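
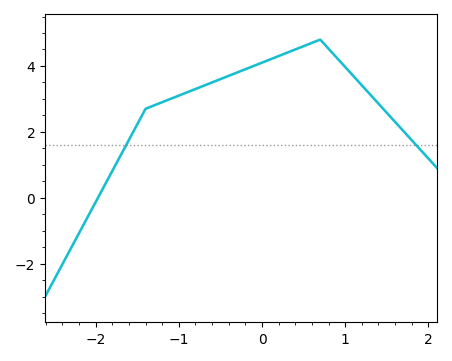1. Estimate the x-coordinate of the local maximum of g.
0.7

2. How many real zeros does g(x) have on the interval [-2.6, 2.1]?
1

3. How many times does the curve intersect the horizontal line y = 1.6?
2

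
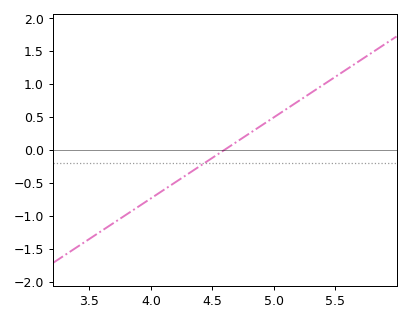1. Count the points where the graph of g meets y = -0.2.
1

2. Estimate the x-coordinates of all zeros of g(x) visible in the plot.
4.6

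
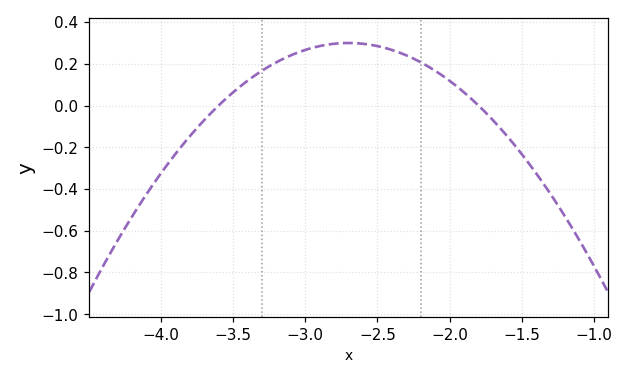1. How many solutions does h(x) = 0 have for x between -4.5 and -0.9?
2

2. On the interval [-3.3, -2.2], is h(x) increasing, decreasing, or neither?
neither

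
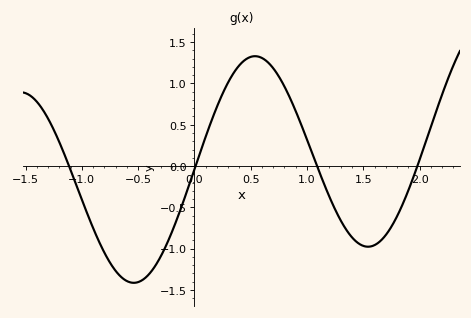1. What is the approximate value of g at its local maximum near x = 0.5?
1.35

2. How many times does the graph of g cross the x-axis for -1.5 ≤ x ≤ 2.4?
4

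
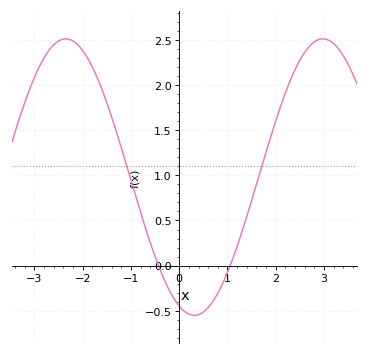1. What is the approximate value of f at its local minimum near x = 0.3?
-0.55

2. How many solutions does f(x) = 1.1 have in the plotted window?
2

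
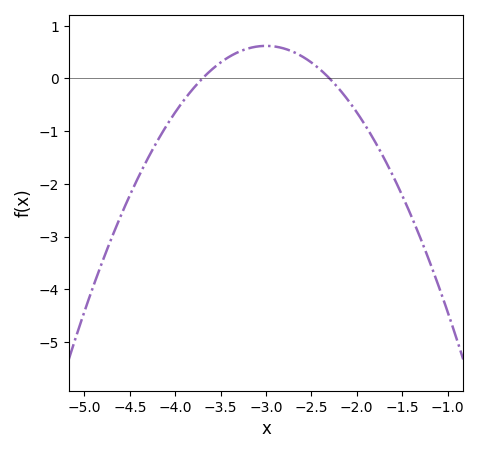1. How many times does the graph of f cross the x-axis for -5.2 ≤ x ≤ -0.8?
2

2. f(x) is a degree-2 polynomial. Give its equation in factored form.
y = -1.26(x + 3.7)(x + 2.3)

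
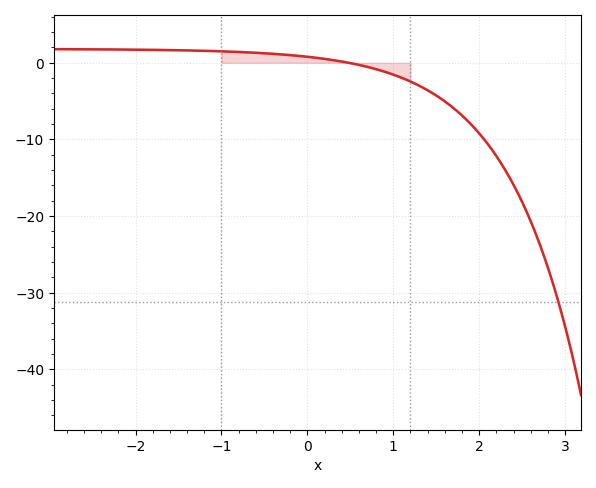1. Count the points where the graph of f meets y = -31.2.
1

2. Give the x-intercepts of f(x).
0.482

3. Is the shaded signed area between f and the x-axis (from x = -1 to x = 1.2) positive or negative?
positive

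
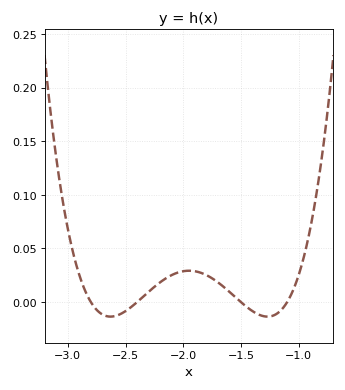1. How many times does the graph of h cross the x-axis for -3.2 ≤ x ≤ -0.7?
4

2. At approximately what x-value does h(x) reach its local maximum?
-1.95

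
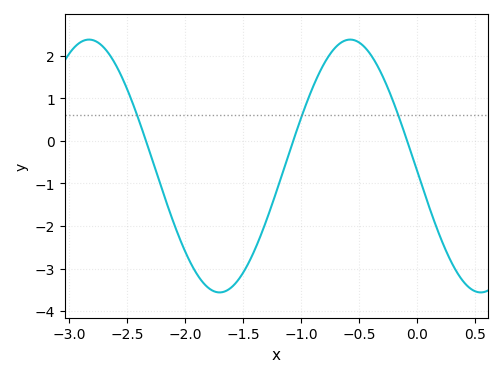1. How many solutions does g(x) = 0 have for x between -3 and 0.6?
3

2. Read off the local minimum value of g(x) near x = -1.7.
-3.56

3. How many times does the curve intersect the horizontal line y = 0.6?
3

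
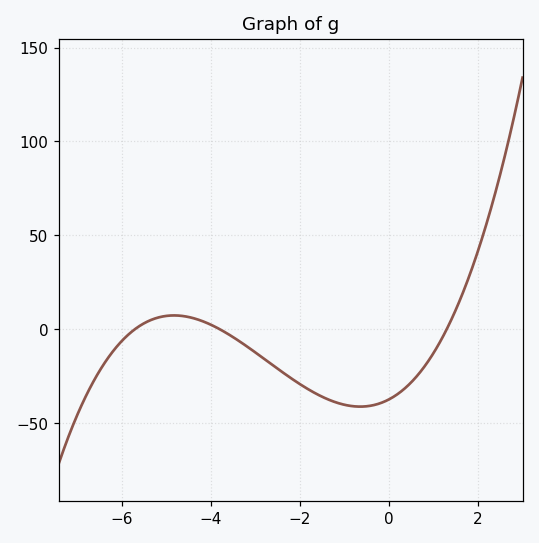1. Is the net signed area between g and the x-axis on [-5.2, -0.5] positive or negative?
negative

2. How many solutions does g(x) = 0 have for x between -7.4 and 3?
3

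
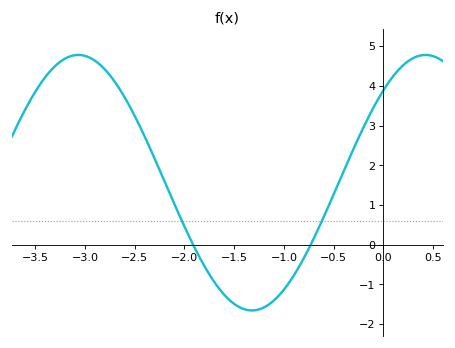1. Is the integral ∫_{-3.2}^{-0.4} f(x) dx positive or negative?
positive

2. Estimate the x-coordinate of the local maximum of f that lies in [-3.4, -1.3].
-3.07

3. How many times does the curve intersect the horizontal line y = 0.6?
2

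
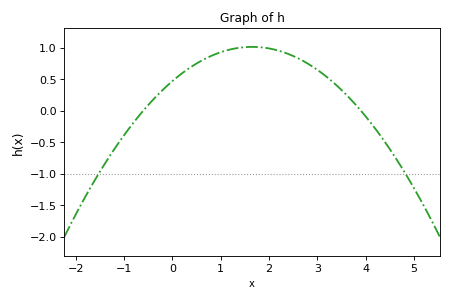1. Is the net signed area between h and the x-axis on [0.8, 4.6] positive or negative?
positive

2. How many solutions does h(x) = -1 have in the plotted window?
2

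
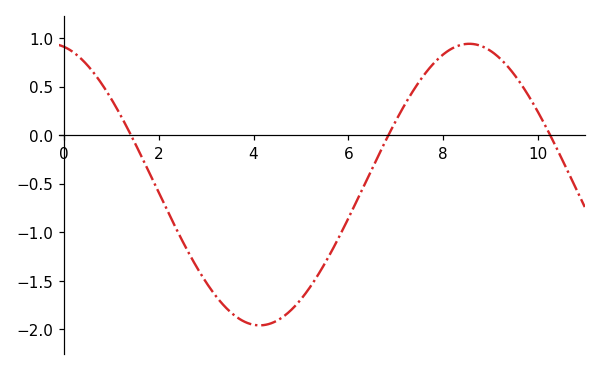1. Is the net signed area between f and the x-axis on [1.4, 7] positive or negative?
negative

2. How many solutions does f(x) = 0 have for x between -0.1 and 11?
3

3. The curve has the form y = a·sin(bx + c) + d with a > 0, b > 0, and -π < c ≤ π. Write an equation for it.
y = 1.45sin(0.71x + 1.8) - 0.51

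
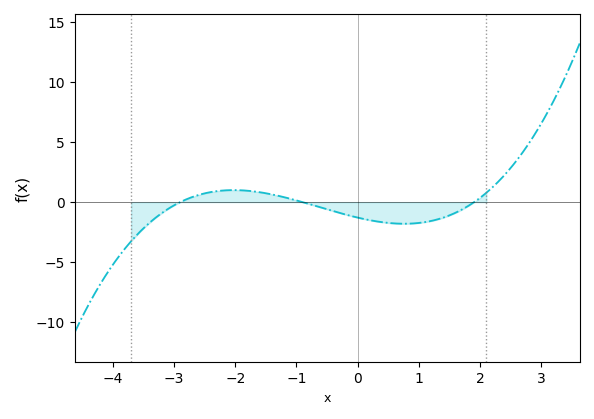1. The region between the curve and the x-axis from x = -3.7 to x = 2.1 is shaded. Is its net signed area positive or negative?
negative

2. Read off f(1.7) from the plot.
-0.5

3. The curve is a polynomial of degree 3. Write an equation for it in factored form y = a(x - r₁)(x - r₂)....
y = 0.26(x + 2.9)(x + 0.9)(x - 1.9)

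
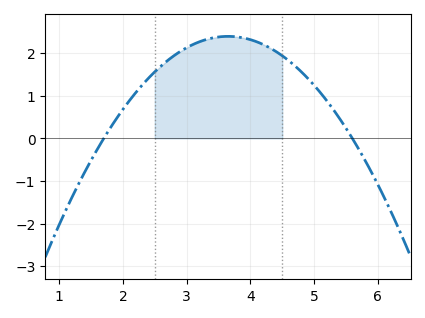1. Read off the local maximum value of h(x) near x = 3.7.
2.4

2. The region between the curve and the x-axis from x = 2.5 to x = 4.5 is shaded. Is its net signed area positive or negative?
positive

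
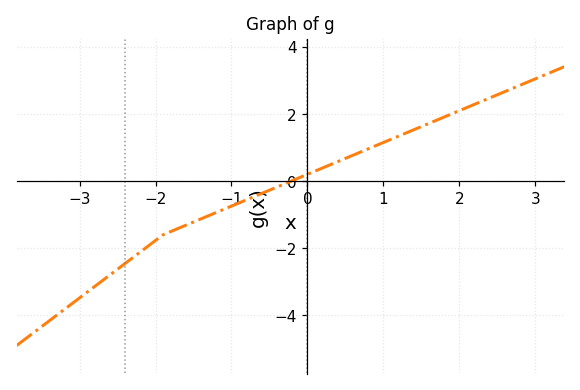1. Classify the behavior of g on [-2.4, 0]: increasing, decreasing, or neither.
increasing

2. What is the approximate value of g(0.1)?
0.2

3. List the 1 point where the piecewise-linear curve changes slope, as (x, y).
(-1.9, -1.6)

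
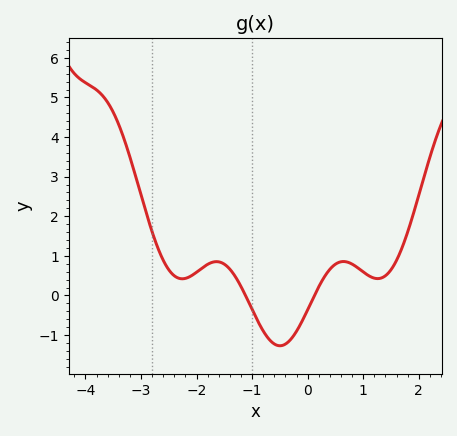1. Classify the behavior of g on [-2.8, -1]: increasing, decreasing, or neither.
neither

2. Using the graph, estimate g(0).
-0.4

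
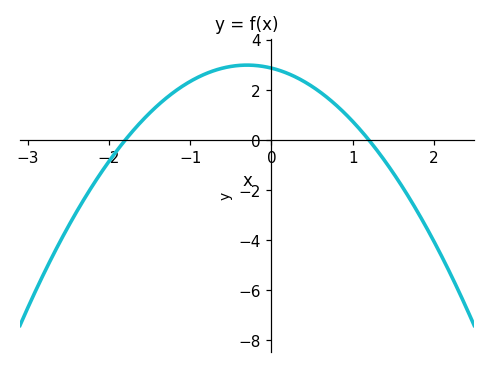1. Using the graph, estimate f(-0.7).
2.78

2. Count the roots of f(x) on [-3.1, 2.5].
2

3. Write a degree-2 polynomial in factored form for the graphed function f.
y = -1.33(x + 1.8)(x - 1.2)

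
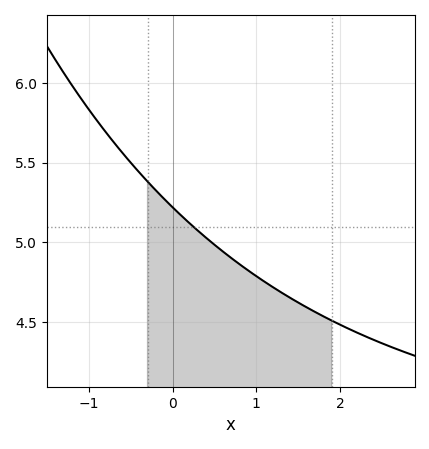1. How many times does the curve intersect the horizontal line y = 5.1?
1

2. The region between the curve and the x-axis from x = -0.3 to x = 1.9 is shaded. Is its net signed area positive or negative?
positive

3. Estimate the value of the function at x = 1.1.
4.75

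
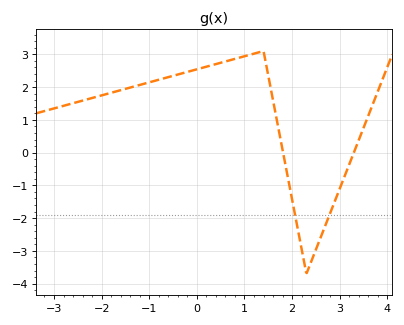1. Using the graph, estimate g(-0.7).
2.26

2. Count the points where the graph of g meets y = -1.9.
2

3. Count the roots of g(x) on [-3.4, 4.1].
2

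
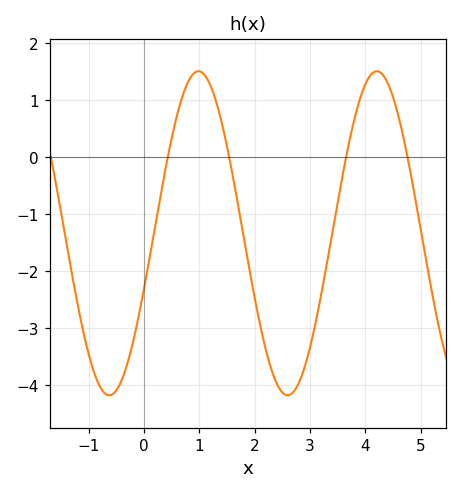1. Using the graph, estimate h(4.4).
1.3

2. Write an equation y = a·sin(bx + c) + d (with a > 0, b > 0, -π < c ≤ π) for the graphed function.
y = 2.84sin(1.9x - 0.35) - 1.34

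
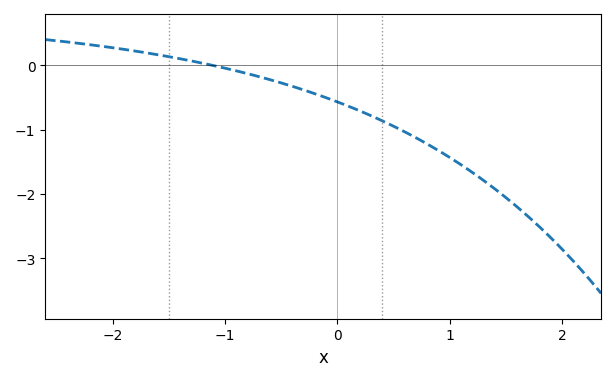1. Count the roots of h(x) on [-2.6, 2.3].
1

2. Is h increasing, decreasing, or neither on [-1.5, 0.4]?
decreasing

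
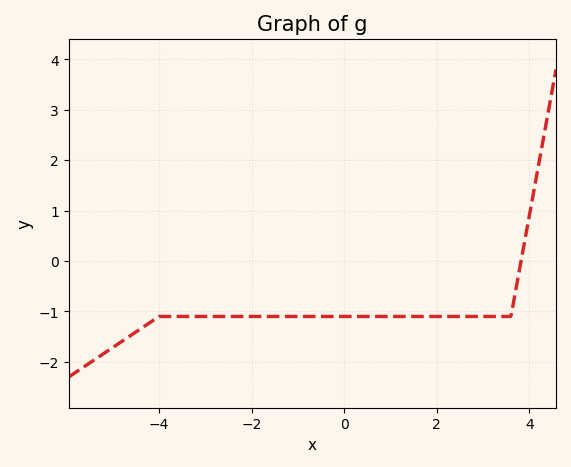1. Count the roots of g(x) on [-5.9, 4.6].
1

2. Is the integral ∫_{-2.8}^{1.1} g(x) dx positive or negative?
negative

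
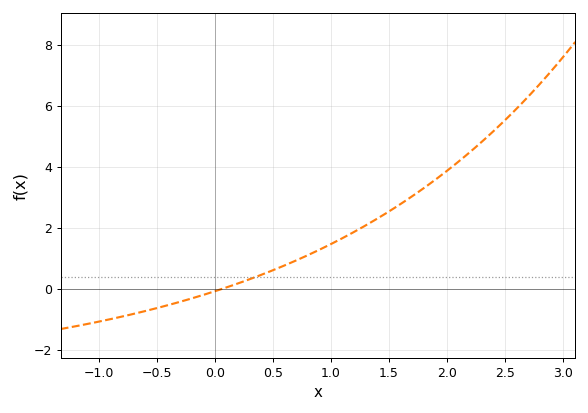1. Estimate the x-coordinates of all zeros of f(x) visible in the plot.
0.1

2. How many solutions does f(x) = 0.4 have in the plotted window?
1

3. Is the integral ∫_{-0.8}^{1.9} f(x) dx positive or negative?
positive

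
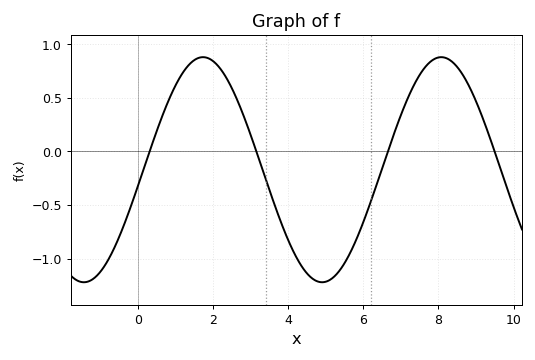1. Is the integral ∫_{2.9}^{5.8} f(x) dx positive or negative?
negative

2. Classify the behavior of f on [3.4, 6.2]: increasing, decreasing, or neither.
neither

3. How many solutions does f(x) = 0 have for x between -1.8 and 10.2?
4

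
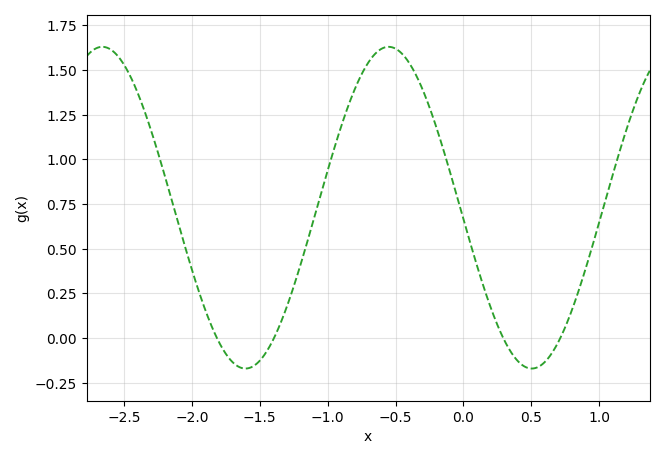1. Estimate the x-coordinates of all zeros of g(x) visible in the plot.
-1.81, -1.4, 0.294, 0.713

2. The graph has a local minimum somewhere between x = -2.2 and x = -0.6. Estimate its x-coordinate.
-1.61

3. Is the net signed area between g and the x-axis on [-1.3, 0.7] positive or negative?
positive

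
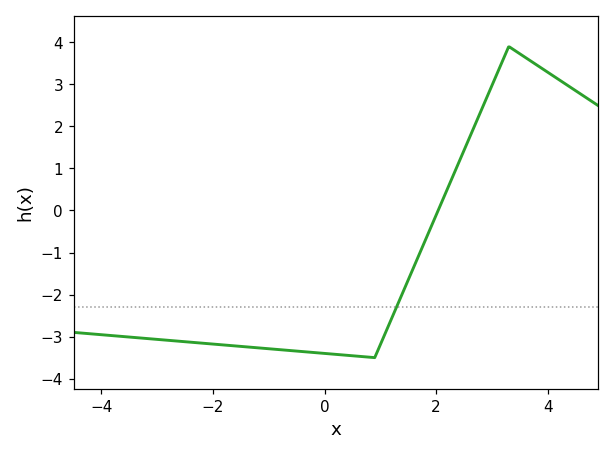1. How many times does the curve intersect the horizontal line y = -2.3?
1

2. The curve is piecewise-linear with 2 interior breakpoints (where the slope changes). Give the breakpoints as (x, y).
(0.9, -3.5); (3.3, 3.9)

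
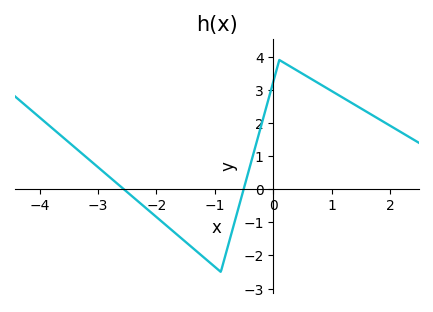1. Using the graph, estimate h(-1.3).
-1.9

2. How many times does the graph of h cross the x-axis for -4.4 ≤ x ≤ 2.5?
2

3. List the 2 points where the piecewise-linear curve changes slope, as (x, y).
(-0.9, -2.5); (0.1, 3.9)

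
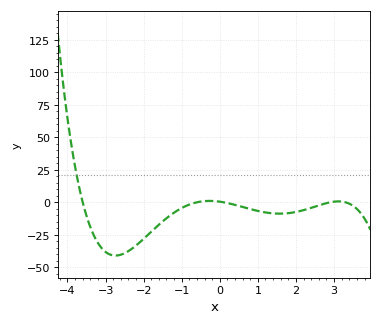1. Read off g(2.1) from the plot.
-6.8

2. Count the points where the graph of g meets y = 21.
1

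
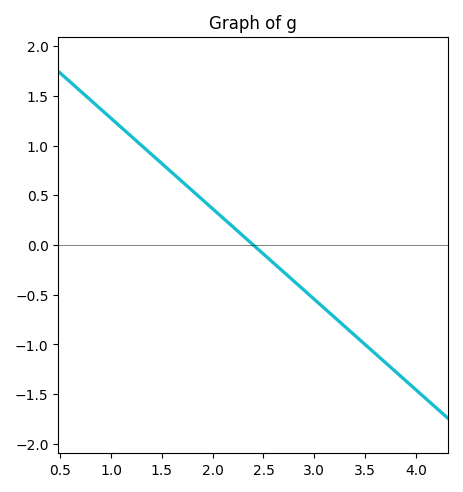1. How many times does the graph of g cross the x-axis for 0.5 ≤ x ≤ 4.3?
1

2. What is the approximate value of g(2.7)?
-0.25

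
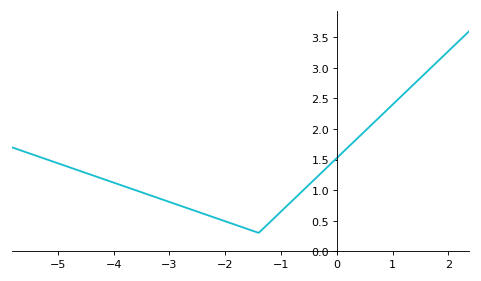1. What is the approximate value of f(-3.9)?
1.09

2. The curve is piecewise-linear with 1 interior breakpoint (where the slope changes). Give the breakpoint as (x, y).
(-1.4, 0.3)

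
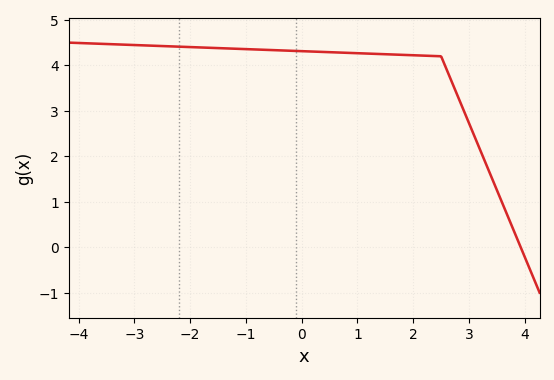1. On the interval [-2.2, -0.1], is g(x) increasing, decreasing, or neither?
decreasing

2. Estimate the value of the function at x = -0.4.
4.3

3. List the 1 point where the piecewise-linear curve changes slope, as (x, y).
(2.5, 4.2)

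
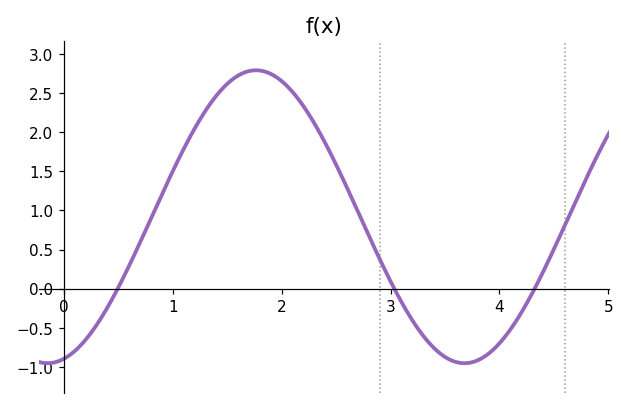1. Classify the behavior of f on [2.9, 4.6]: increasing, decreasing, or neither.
neither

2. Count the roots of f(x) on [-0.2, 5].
3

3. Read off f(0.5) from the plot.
0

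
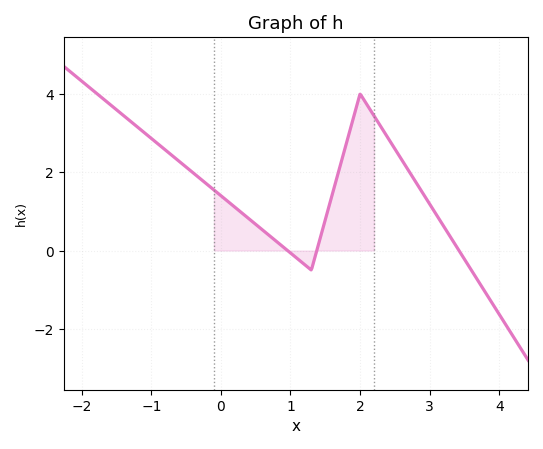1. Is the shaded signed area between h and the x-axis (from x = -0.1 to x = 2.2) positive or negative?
positive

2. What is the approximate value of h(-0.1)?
1.5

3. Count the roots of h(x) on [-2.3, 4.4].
3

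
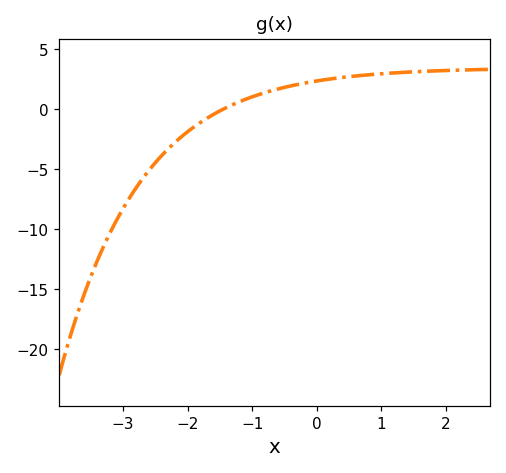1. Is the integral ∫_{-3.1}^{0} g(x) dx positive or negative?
negative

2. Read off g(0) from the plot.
2.5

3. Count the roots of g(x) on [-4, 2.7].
1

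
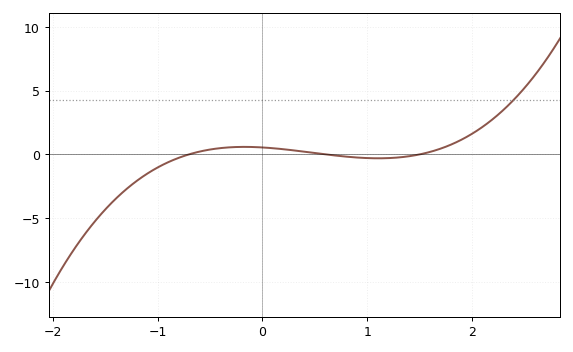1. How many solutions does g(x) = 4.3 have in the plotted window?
1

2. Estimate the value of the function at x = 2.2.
3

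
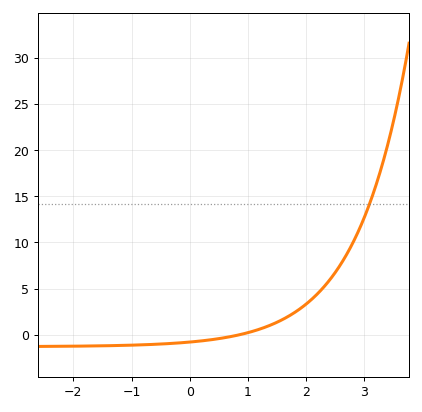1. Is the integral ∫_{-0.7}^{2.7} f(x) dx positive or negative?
positive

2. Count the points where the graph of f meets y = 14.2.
1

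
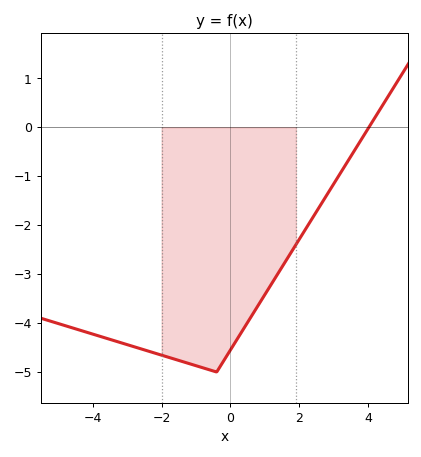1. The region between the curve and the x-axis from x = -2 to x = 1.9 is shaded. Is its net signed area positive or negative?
negative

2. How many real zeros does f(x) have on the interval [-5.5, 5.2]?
1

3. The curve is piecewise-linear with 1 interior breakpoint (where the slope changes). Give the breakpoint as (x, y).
(-0.4, -5)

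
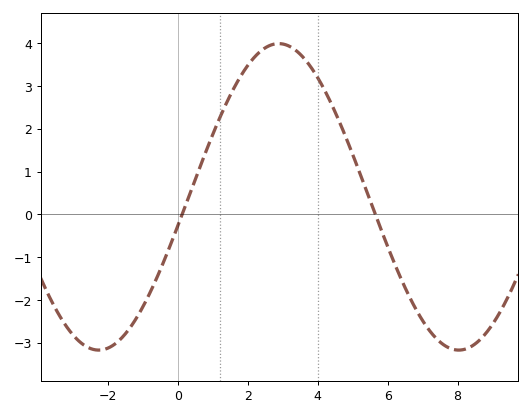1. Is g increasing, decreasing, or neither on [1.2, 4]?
neither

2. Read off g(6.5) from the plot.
-1.71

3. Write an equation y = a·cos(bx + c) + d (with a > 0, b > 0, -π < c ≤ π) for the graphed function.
y = 3.58cos(0.61x - 1.76) + 0.41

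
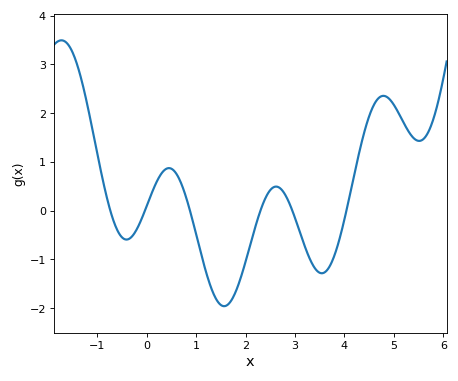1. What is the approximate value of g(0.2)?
0.587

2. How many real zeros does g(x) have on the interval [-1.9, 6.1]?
6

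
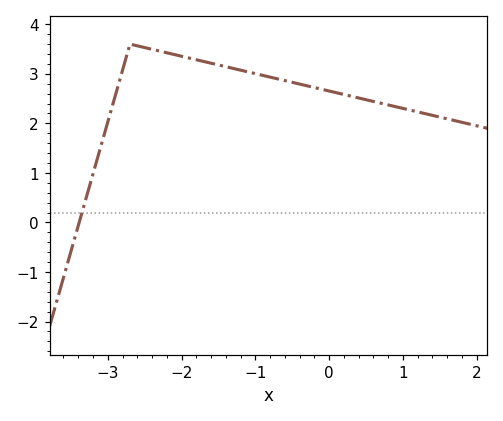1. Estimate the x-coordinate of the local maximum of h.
-2.7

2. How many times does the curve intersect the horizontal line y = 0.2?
1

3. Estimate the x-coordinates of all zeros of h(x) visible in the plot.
-3.39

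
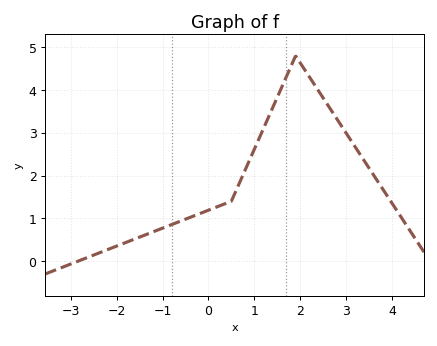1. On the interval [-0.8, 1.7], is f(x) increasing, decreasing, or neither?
increasing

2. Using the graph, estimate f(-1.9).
0.4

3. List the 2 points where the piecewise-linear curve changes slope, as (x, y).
(0.5, 1.4); (1.9, 4.8)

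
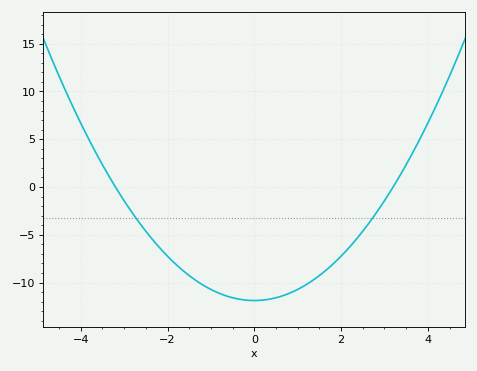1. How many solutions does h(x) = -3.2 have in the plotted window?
2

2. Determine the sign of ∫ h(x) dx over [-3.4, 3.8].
negative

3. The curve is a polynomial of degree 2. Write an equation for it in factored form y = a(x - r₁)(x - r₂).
y = 1.16(x + 3.2)(x - 3.2)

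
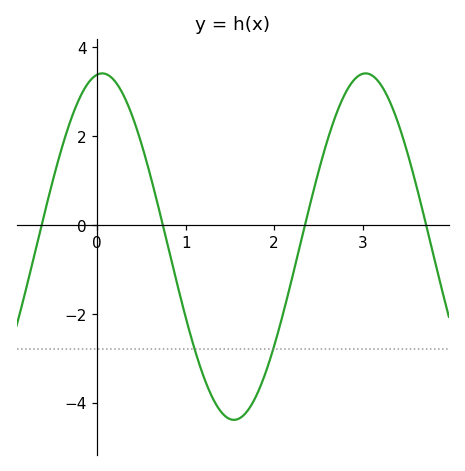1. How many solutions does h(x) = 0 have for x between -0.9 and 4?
4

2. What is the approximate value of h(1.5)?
-4.37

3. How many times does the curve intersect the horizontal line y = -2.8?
2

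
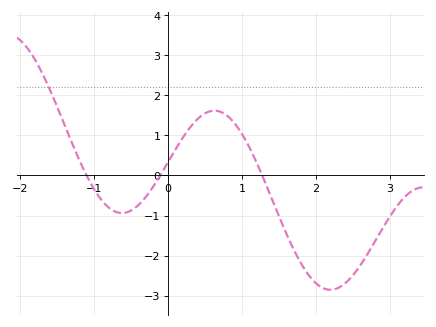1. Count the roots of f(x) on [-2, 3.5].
3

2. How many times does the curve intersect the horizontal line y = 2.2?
1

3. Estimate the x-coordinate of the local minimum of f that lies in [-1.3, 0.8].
-0.626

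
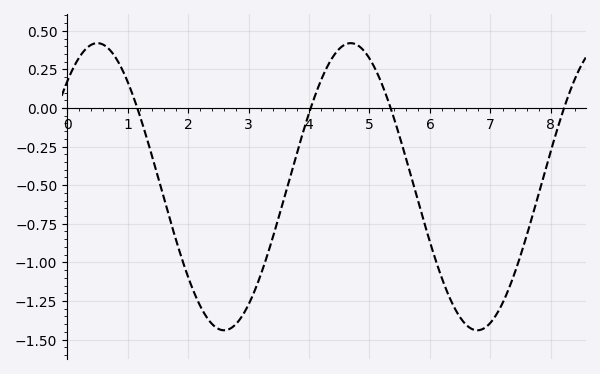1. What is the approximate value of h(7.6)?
-0.826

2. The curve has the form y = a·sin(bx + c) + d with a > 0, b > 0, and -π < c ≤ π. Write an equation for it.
y = 0.93sin(1.5x + 0.82) - 0.51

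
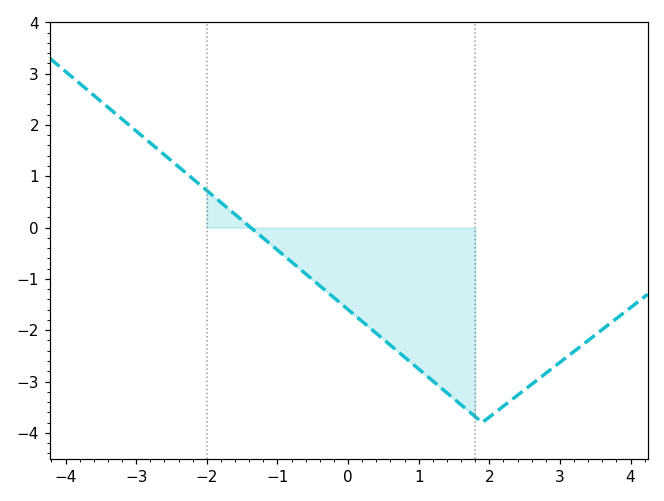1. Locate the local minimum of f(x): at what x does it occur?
2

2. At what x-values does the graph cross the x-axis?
-1.4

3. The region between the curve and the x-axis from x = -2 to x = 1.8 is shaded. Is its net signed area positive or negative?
negative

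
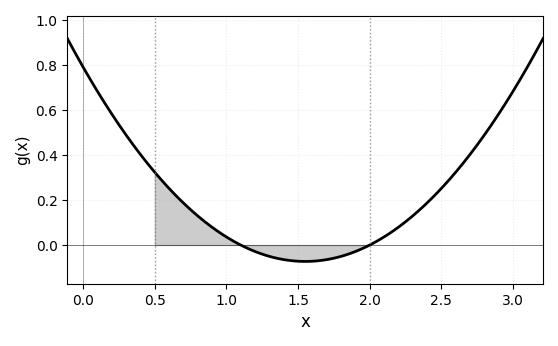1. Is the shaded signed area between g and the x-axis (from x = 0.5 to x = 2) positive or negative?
positive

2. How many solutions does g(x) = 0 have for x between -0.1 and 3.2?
2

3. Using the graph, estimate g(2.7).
0.4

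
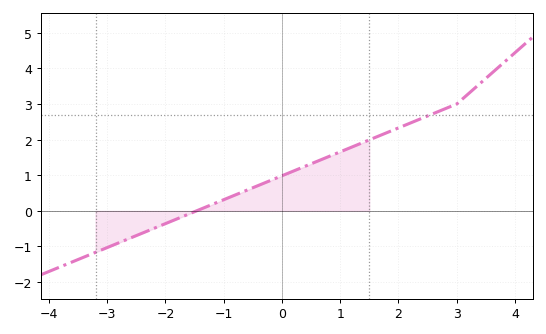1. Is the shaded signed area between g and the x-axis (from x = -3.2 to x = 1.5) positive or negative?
positive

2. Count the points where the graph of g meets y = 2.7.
1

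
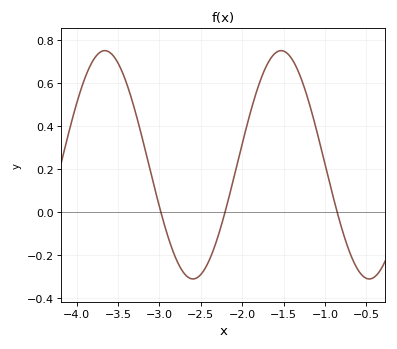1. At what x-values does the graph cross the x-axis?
-2.98, -2.21, -0.852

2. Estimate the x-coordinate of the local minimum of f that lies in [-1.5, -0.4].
-0.465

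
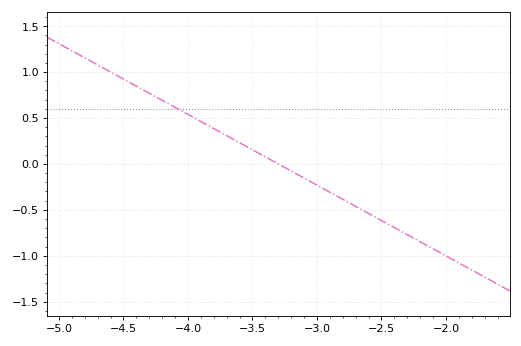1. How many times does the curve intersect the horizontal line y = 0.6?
1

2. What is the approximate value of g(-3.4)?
0.077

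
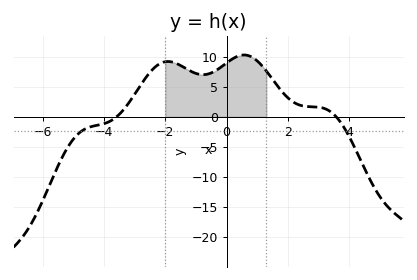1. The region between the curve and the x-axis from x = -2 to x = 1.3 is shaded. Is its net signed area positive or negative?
positive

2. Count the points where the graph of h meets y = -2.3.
2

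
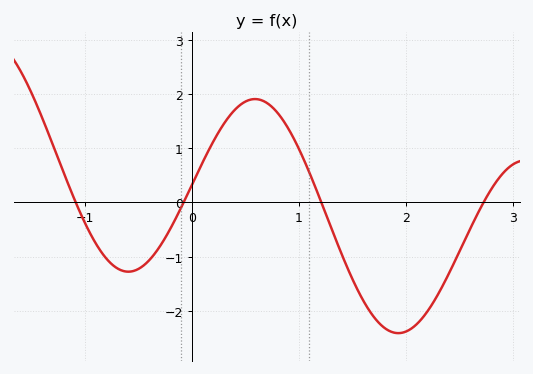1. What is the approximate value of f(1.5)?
-1.41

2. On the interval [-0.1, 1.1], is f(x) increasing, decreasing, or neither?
neither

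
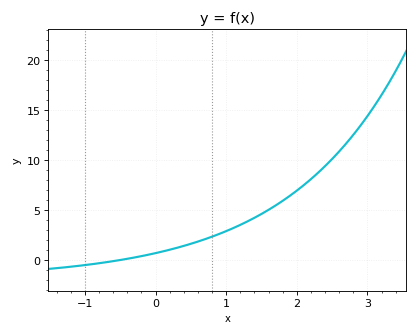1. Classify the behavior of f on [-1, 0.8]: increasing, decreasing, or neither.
increasing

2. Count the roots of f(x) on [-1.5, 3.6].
1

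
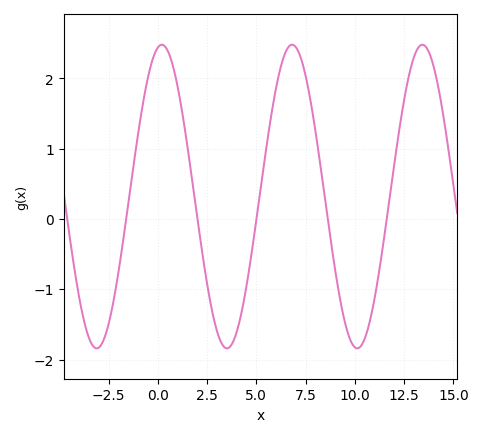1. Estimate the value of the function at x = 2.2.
-0.377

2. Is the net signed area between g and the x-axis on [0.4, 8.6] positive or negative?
positive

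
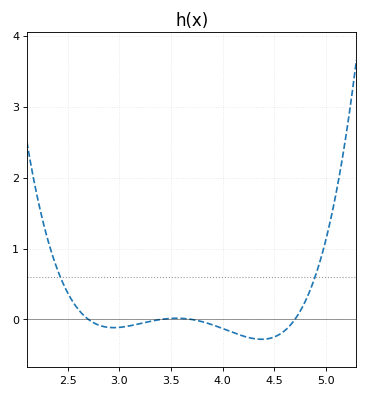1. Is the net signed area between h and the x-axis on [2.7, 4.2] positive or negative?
negative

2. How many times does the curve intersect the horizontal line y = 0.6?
2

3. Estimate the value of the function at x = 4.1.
-0.183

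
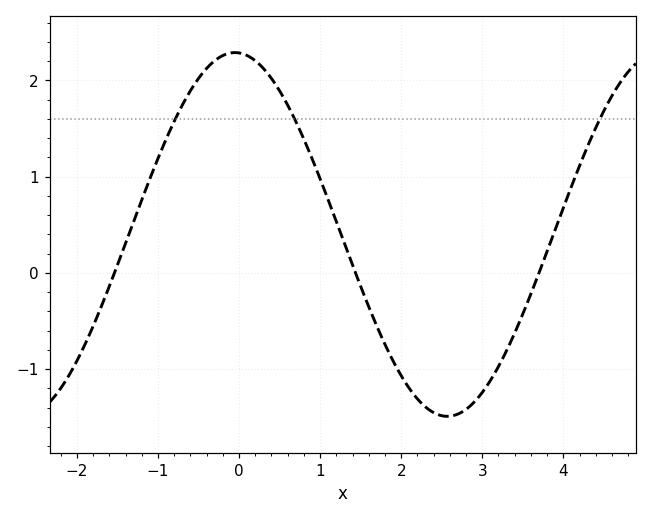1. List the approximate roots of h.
-1.5, 1.4, 3.7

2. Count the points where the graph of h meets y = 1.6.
3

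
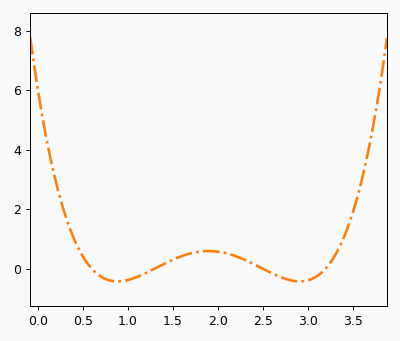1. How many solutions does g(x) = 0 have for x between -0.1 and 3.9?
4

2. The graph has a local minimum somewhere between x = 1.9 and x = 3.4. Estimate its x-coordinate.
2.9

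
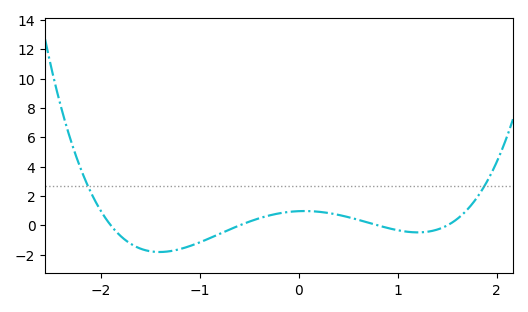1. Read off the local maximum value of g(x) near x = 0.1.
0.979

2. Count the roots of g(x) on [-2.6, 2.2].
4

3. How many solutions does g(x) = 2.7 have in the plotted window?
2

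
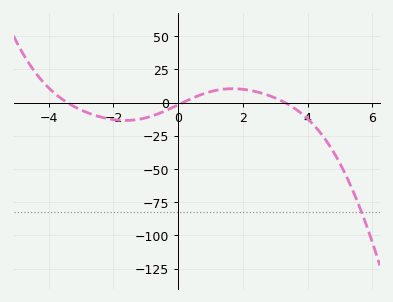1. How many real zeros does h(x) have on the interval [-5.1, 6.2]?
3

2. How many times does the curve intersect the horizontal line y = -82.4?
1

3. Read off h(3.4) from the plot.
-1.36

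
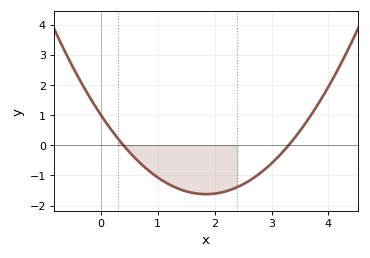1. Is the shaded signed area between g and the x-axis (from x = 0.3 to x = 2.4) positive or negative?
negative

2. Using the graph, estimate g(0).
1.02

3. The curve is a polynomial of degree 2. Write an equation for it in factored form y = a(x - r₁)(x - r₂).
y = 0.77(x - 0.4)(x - 3.3)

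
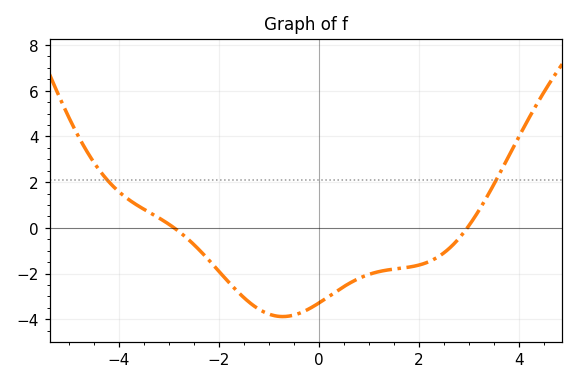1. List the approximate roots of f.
-2.8, 3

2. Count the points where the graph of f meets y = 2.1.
2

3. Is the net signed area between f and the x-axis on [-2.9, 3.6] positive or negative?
negative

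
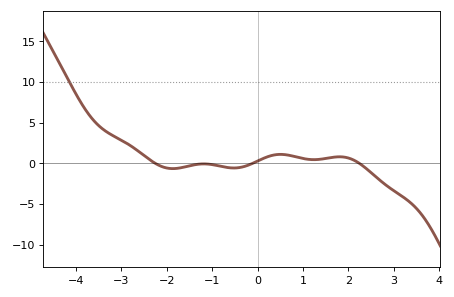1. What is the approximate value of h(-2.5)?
0.943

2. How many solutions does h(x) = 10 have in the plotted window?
1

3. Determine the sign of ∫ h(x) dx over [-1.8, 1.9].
positive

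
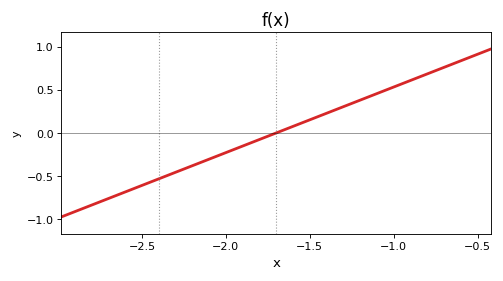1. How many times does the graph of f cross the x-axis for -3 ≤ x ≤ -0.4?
1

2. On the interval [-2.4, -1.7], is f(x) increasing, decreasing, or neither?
increasing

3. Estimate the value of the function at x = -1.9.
-0.15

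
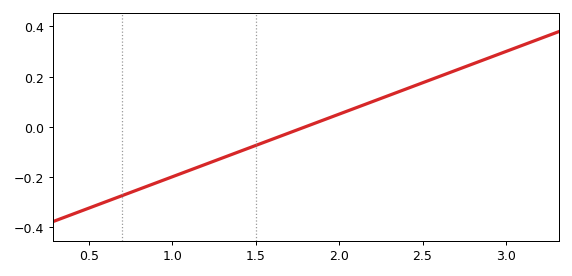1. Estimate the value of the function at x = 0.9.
-0.22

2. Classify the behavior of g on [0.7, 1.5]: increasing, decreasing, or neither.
increasing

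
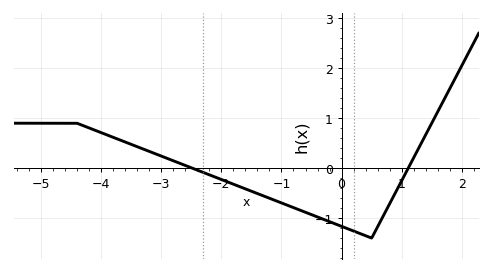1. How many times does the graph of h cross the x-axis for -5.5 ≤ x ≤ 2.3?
2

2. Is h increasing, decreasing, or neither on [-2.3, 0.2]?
decreasing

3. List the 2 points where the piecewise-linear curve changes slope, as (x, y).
(-4.4, 0.9); (0.5, -1.4)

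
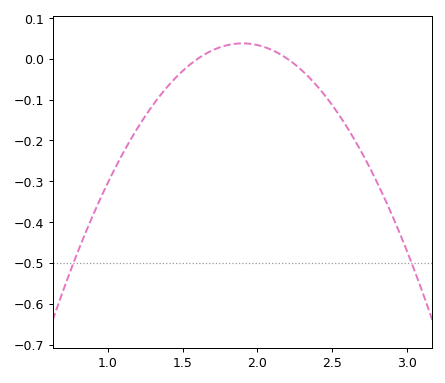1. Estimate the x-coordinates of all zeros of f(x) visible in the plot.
1.6, 2.2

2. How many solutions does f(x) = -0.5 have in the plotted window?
2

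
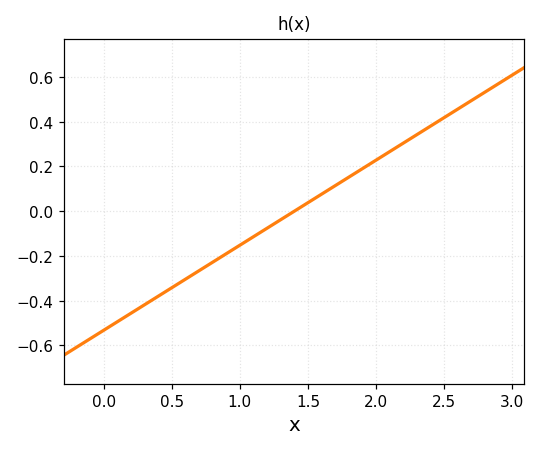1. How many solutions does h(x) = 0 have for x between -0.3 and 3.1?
1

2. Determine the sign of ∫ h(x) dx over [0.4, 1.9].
negative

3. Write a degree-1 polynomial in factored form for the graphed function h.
y = 0.38(x - 1.4)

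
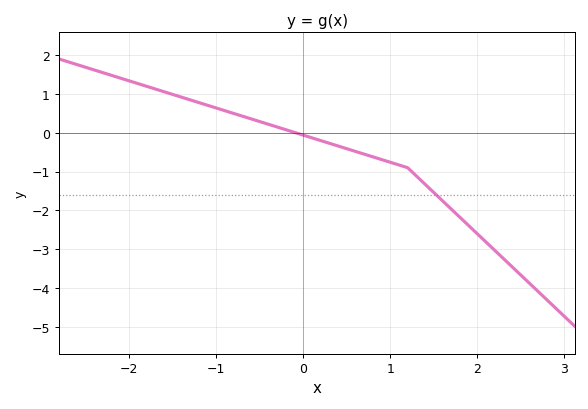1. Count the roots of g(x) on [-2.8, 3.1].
1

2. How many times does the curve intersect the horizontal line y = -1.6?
1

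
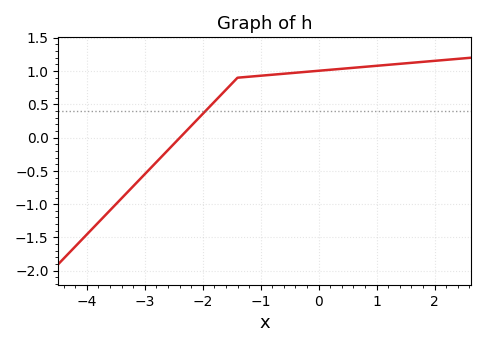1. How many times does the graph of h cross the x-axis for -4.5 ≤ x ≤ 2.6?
1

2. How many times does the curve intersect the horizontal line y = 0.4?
1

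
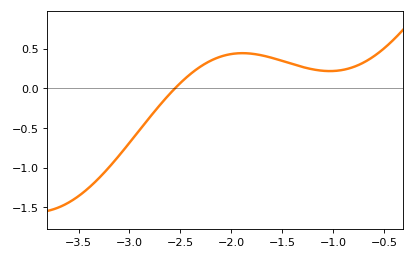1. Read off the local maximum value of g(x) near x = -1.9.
0.45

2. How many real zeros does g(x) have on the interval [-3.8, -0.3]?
1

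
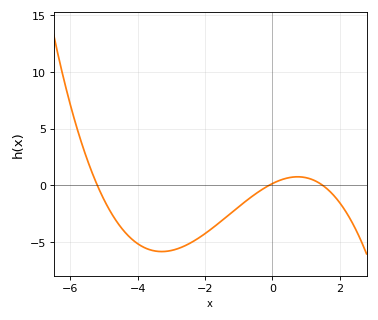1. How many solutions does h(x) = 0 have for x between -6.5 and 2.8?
3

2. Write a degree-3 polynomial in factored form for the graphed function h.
y = -0.2(x + 5.2)(x + 0.1)(x - 1.5)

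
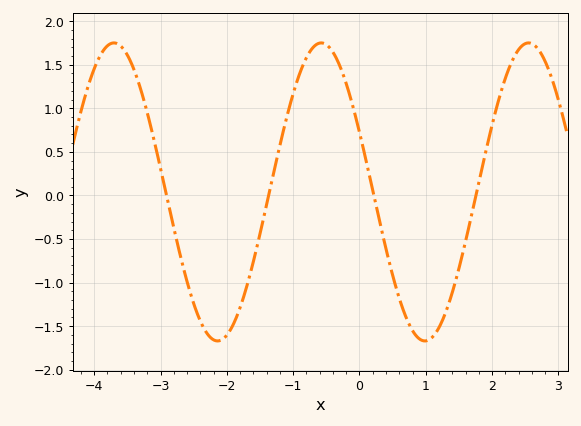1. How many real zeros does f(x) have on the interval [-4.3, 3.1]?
4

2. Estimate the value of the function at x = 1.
-1.65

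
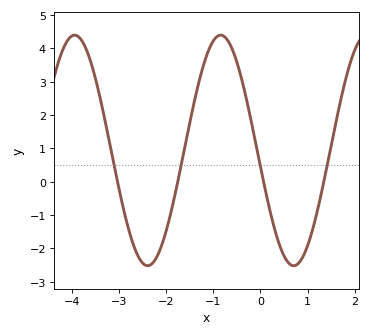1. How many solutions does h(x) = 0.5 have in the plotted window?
4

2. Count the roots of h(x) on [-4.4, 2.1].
4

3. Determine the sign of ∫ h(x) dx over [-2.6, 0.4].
positive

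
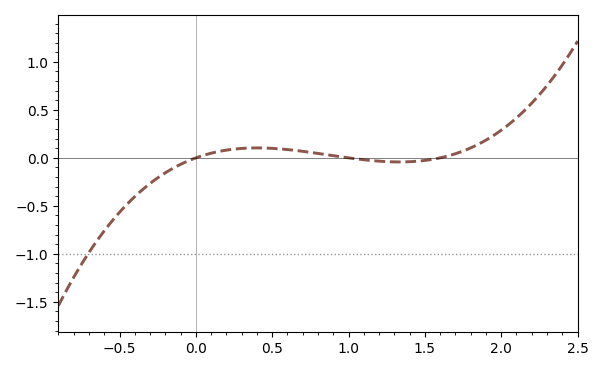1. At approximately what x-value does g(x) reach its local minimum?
1.33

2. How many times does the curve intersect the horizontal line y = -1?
1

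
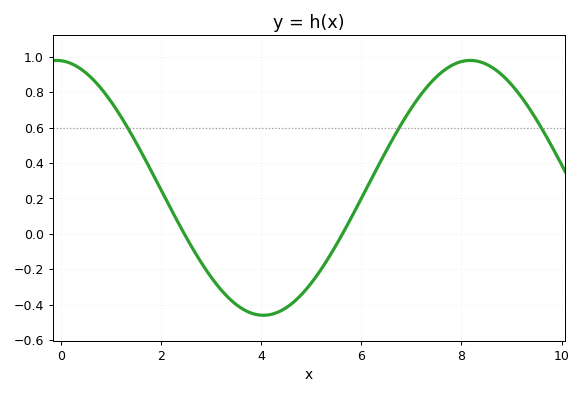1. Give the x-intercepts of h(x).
2.46, 5.62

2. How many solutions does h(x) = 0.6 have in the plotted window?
3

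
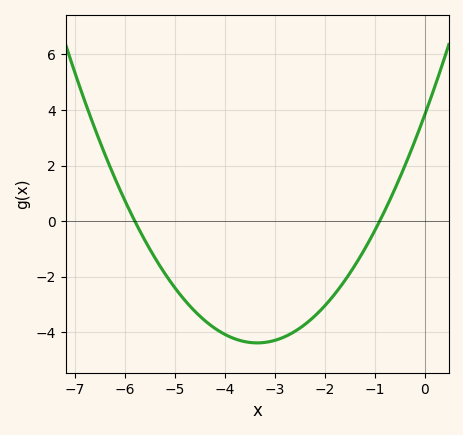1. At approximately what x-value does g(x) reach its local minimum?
-3.35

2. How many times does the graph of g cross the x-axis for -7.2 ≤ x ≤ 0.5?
2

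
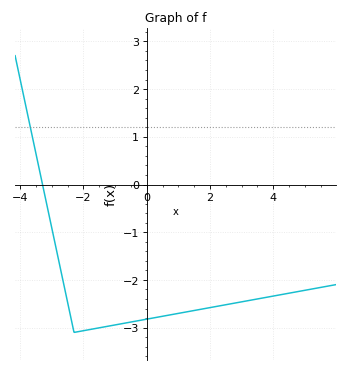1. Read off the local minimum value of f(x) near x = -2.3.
-3.1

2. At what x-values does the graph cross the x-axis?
-3.3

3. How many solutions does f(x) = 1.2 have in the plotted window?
1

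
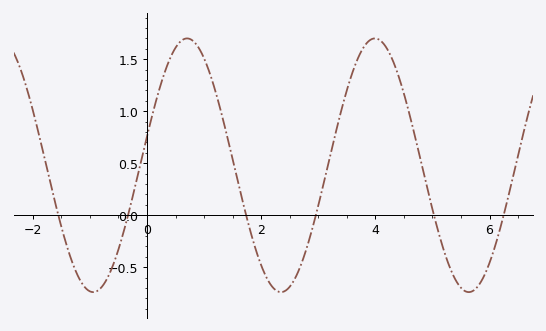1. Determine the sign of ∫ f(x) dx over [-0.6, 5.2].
positive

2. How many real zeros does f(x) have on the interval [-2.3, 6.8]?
6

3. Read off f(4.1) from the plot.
1.67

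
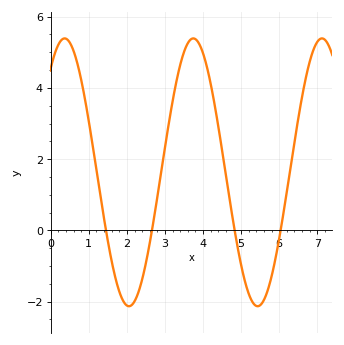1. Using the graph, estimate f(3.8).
5.4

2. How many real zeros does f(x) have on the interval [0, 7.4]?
4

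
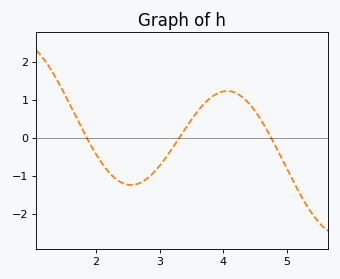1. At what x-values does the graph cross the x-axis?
1.85, 3.31, 4.76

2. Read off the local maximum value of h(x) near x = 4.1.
1.23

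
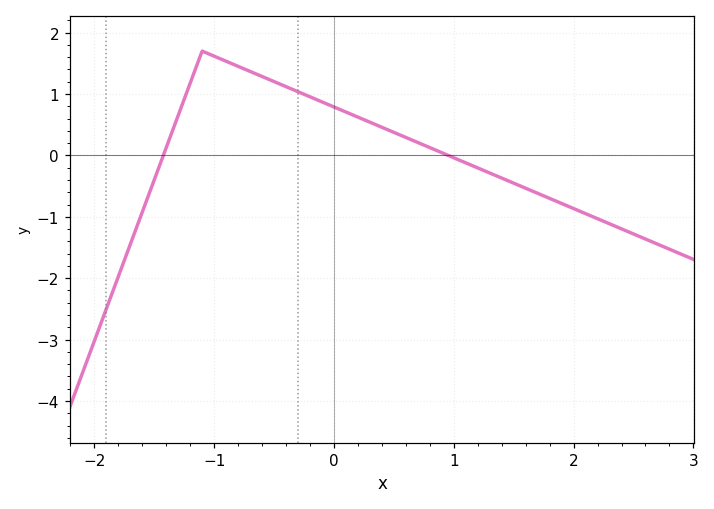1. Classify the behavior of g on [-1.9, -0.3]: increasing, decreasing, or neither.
neither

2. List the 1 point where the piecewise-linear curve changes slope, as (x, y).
(-1.1, 1.7)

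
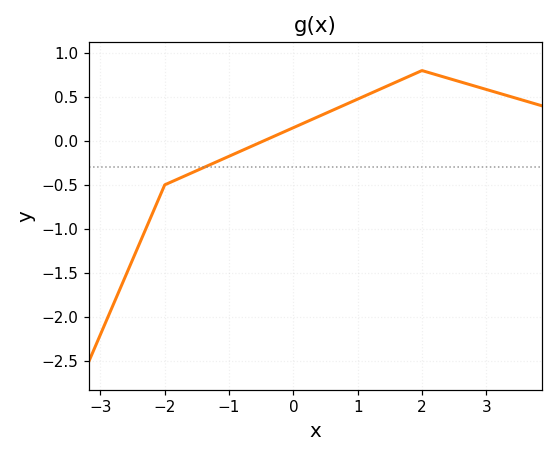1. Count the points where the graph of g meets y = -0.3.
1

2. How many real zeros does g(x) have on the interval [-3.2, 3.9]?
1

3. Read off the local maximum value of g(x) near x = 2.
0.8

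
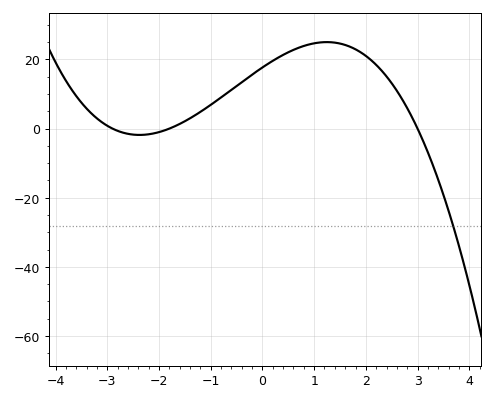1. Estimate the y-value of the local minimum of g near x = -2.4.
-2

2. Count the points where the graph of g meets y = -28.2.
1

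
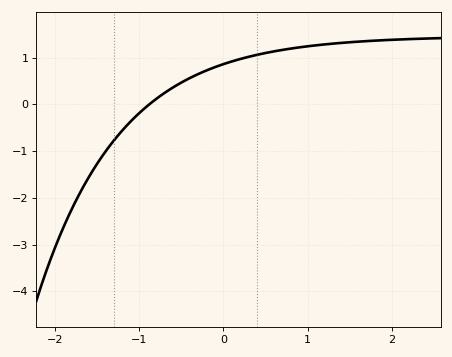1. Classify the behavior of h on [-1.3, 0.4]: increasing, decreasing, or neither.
increasing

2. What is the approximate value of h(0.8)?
1.19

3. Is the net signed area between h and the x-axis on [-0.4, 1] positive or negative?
positive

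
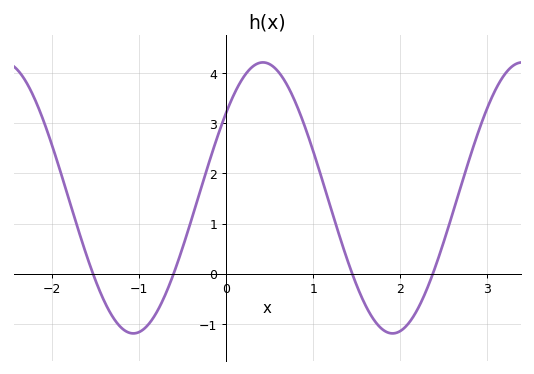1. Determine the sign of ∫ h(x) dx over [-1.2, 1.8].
positive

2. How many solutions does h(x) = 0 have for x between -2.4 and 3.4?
4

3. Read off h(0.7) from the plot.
3.8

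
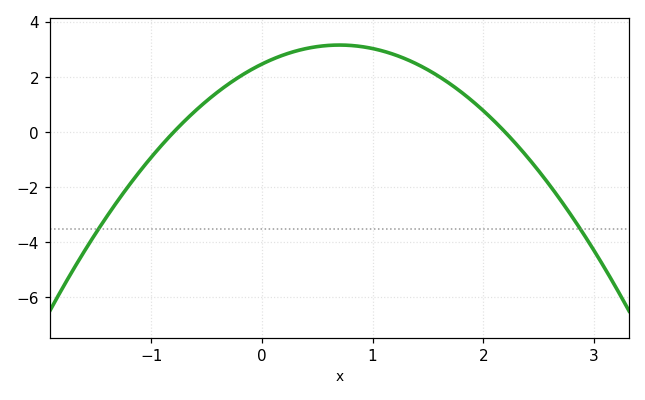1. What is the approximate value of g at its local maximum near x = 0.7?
3.2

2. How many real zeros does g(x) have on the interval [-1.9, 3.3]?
2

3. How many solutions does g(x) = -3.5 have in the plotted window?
2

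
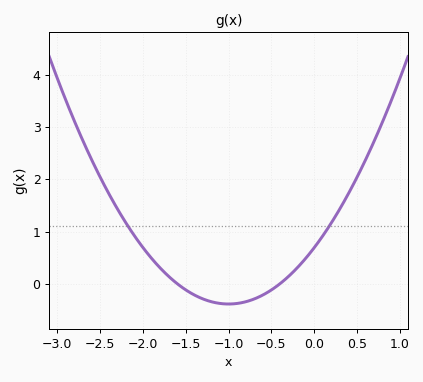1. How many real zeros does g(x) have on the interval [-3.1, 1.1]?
2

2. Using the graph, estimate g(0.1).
0.9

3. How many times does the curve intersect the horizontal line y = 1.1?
2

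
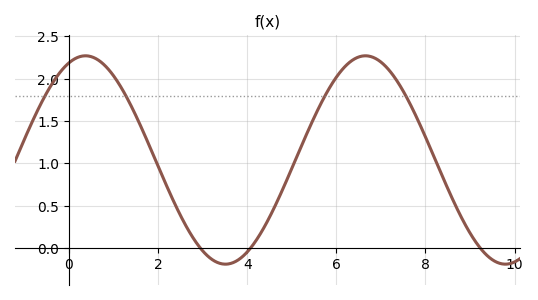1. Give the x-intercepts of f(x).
3, 4, 9.2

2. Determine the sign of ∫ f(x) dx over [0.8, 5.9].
positive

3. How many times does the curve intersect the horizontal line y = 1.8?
4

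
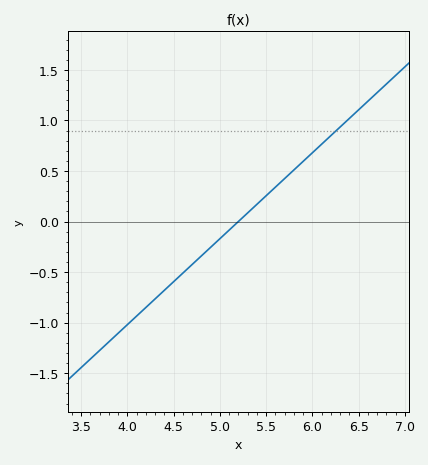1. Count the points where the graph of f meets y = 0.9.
1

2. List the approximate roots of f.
5.2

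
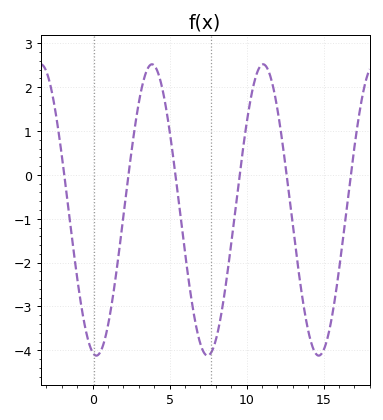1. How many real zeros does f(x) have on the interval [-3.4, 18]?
6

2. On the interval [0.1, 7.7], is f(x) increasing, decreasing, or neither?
neither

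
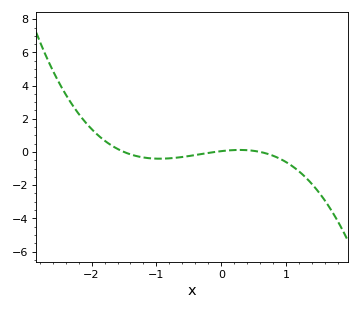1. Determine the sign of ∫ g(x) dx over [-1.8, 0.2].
negative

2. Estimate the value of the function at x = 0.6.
0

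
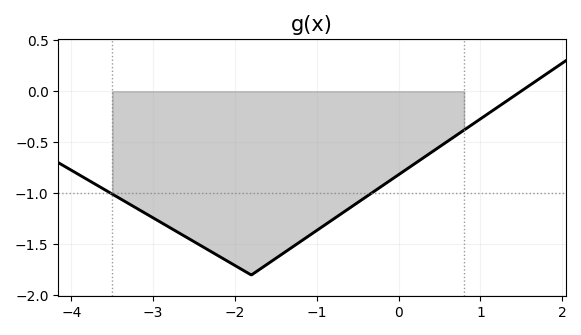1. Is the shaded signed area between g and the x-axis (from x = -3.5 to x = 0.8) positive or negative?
negative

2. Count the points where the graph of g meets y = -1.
2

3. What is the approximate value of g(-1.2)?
-1.45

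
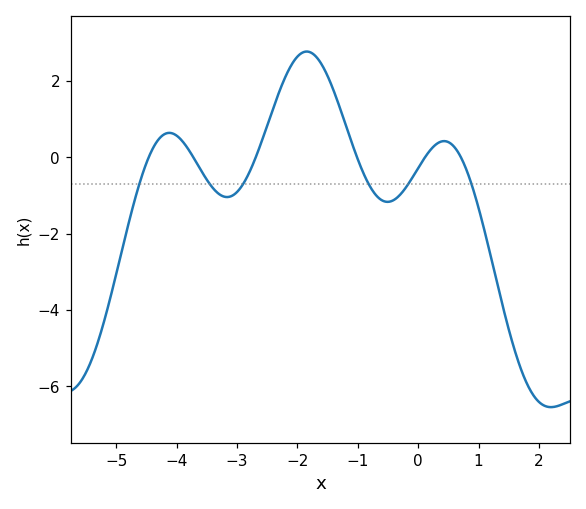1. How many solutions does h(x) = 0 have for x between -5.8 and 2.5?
6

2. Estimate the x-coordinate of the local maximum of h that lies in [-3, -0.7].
-1.84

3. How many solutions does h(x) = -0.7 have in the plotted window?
6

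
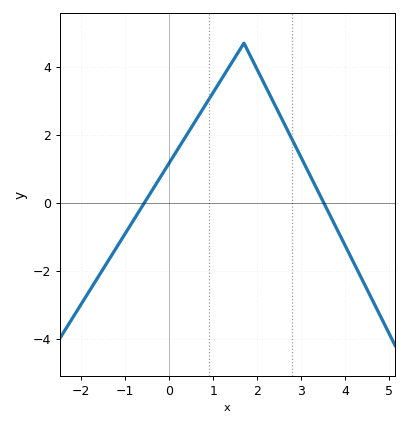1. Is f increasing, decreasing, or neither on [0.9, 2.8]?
neither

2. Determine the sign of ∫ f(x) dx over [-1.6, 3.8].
positive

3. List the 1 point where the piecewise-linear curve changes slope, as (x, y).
(1.7, 4.7)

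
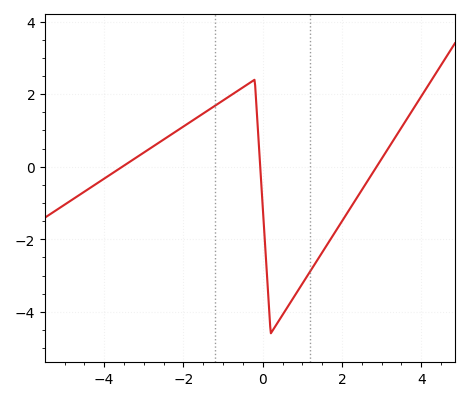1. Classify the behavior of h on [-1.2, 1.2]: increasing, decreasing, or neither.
neither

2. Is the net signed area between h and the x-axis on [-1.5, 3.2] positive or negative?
negative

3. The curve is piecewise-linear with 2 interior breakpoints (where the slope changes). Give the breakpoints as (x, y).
(-0.2, 2.4); (0.2, -4.6)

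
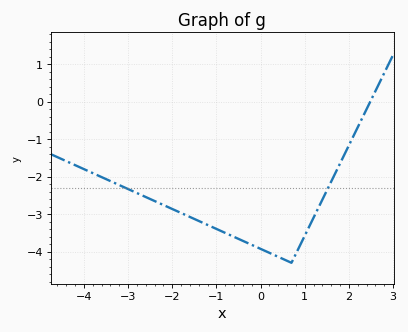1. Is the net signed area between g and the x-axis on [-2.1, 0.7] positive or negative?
negative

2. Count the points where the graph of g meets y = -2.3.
2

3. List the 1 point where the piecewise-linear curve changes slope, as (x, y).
(0.7, -4.3)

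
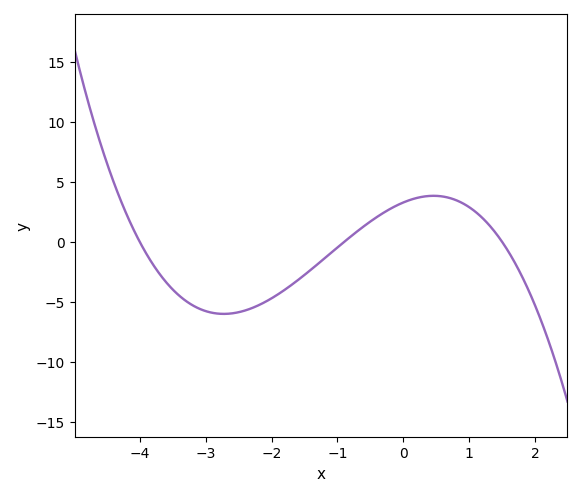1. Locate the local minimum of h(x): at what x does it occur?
-2.7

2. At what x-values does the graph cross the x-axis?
-4, -0.9, 1.5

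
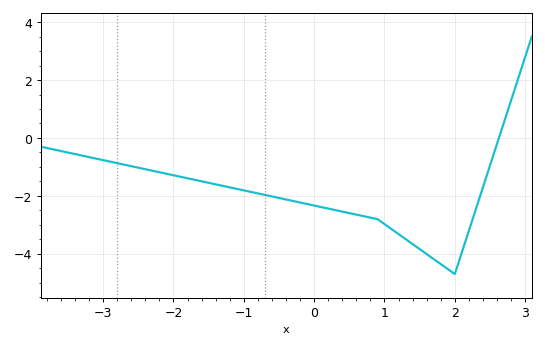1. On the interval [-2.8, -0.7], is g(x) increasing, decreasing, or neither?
decreasing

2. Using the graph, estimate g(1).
-3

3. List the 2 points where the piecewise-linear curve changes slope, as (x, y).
(0.9, -2.8); (2, -4.7)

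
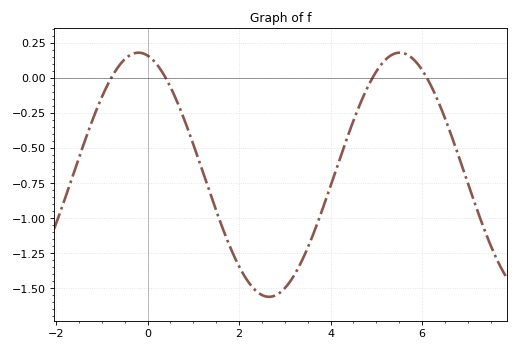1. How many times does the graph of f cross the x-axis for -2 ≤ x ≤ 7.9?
4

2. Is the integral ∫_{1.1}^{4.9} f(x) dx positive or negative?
negative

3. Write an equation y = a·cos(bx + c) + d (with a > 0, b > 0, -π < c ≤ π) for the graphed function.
y = 0.87cos(1.1x + 0.22) - 0.69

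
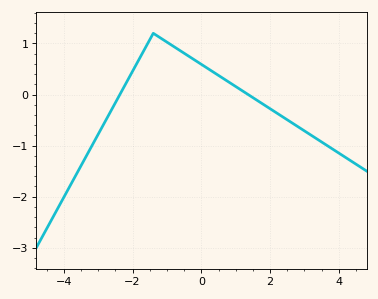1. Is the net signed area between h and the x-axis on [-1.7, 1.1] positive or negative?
positive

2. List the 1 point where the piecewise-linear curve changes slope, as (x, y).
(-1.4, 1.2)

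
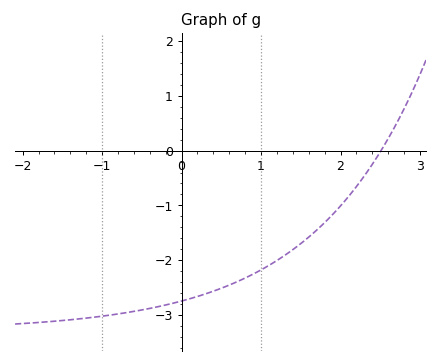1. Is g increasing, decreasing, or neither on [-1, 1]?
increasing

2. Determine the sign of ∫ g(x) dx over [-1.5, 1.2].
negative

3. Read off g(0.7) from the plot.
-2.4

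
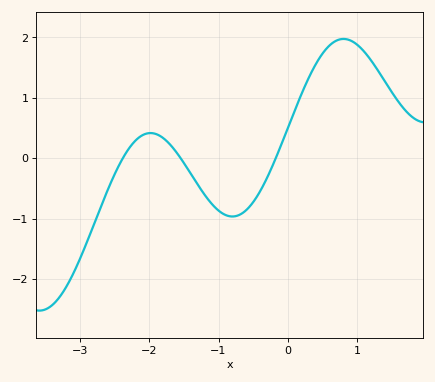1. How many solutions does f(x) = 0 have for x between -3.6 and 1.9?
3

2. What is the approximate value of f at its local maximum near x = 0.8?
1.97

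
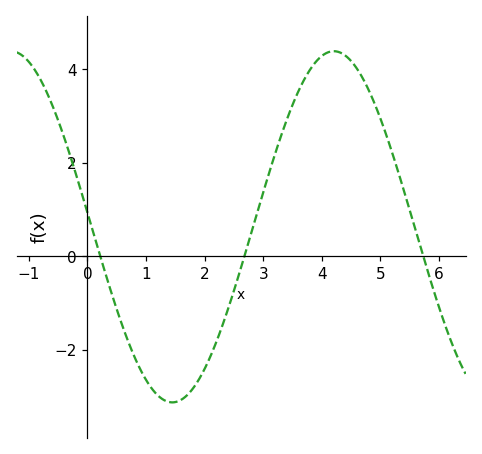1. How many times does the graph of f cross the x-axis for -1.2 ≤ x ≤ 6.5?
3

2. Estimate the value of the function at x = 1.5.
-3.12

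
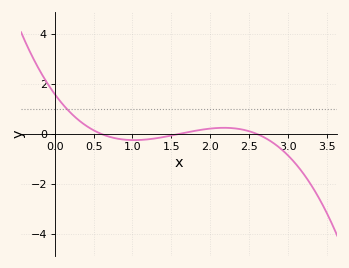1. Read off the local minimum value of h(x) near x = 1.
-0.2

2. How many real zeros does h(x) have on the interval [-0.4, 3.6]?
3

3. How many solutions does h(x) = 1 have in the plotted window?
1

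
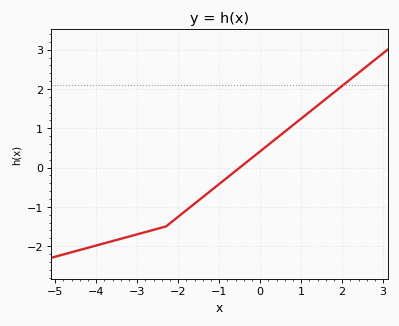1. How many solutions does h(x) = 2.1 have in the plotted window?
1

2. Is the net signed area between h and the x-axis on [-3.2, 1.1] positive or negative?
negative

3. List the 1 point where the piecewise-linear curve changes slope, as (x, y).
(-2.3, -1.5)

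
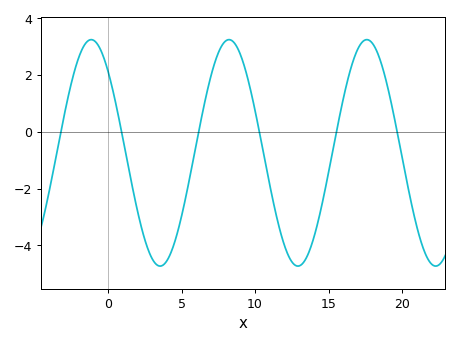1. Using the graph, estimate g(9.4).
2.08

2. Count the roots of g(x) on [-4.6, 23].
6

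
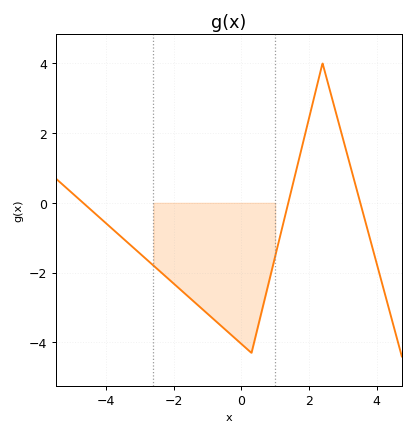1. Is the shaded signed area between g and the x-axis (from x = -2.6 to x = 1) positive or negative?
negative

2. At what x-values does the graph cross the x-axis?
-4.6, 1.4, 3.6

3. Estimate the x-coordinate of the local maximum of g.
2.4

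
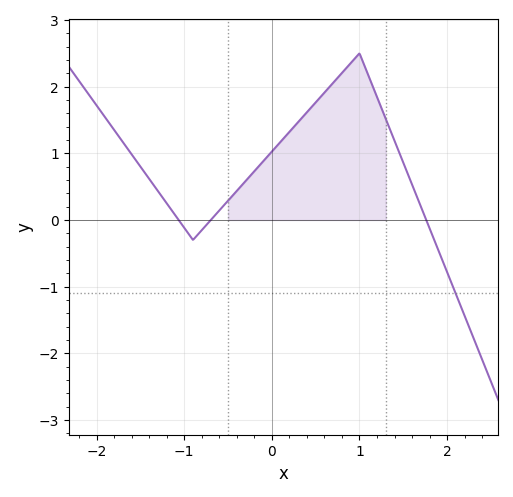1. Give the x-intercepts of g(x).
-1.1, -0.7, 1.8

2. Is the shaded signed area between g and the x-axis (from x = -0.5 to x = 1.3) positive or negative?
positive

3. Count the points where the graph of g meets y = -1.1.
1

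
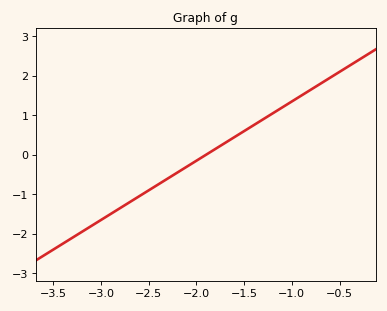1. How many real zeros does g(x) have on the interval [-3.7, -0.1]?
1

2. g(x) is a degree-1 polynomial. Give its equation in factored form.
y = 1.5(x + 1.9)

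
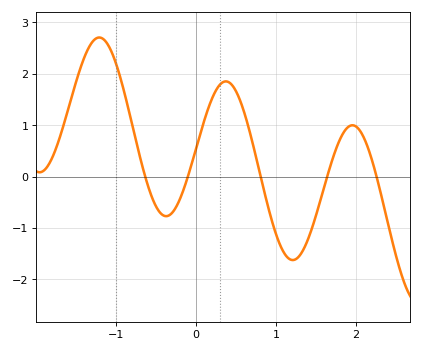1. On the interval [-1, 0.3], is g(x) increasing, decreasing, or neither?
neither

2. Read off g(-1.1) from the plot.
2.6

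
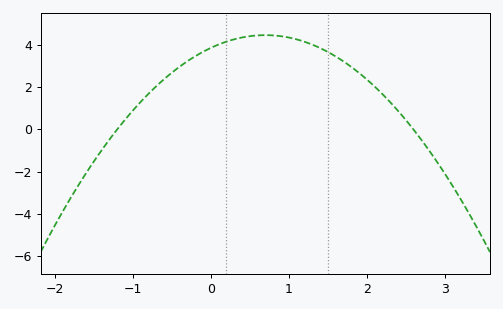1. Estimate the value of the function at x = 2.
2.4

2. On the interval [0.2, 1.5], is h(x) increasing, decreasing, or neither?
neither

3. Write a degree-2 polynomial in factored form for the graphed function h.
y = -1.24(x + 1.2)(x - 2.6)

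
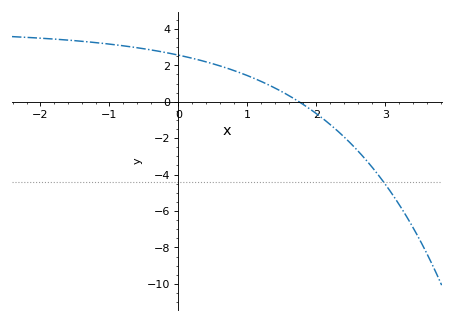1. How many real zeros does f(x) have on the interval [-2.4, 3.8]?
1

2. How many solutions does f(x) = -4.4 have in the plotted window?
1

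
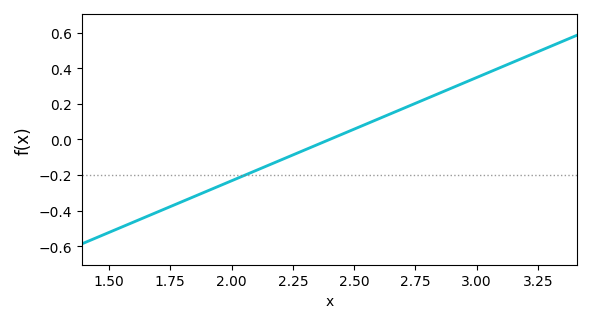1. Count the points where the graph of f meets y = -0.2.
1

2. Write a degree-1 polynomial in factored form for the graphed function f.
y = 0.58(x - 2.4)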